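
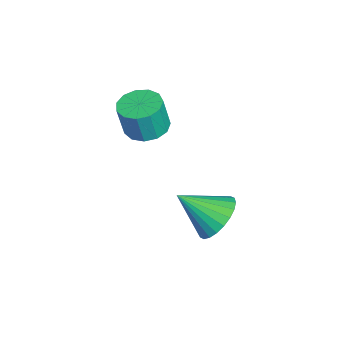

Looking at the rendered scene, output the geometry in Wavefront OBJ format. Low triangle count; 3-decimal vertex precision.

v 2.072 1.751 2.765
v 2.665 1.302 2.609
v 2.822 1.081 3.839
v 2.228 1.529 3.995
v 2.822 1.697 2.659
v 2.979 1.476 3.89
v 2.741 2.109 2.744
v 2.898 1.888 3.974
v 2.448 2.407 2.835
v 2.604 2.186 4.065
v 2.035 2.497 2.904
v 2.191 2.276 4.134
v 1.633 2.349 2.928
v 1.79 2.128 4.159
v 1.371 2.012 2.901
v 1.528 1.791 4.132
v 1.331 1.591 2.831
v 1.488 1.37 4.061
v 1.527 1.221 2.739
v 1.683 1 3.97
v 1.895 1.019 2.656
v 2.052 0.798 3.886
v 2.319 1.05 2.607
v 2.476 0.828 3.838
v 3.633 4.035 -0.404
v 4.236 4.439 0.177
v 3.527 2.745 0.604
v 3.921 4.565 0.304
v 3.561 4.609 0.324
v 3.212 4.567 0.233
v 2.928 4.443 0.045
v 2.75 4.257 -0.211
v 2.707 4.038 -0.497
v 2.805 3.818 -0.768
v 3.029 3.631 -0.984
v 3.344 3.505 -1.112
v 3.704 3.46 -1.132
v 4.053 3.503 -1.041
v 4.337 3.627 -0.853
v 4.515 3.813 -0.596
v 4.558 4.032 -0.311
v 4.46 4.252 -0.039
f 2 1 5
f 2 5 3
f 3 5 6
f 3 6 4
f 5 1 7
f 5 7 6
f 6 7 8
f 6 8 4
f 7 1 9
f 7 9 8
f 8 9 10
f 8 10 4
f 9 1 11
f 9 11 10
f 10 11 12
f 10 12 4
f 11 1 13
f 11 13 12
f 12 13 14
f 12 14 4
f 13 1 15
f 13 15 14
f 14 15 16
f 14 16 4
f 15 1 17
f 15 17 16
f 16 17 18
f 16 18 4
f 17 1 19
f 17 19 18
f 18 19 20
f 18 20 4
f 19 1 21
f 19 21 20
f 20 21 22
f 20 22 4
f 21 1 23
f 21 23 22
f 22 23 24
f 22 24 4
f 23 1 2
f 23 2 24
f 24 2 3
f 24 3 4
f 26 25 28
f 26 28 27
f 28 25 29
f 28 29 27
f 29 25 30
f 29 30 27
f 30 25 31
f 30 31 27
f 31 25 32
f 31 32 27
f 32 25 33
f 32 33 27
f 33 25 34
f 33 34 27
f 34 25 35
f 34 35 27
f 35 25 36
f 35 36 27
f 36 25 37
f 36 37 27
f 37 25 38
f 37 38 27
f 38 25 39
f 38 39 27
f 39 25 40
f 39 40 27
f 40 25 41
f 40 41 27
f 41 25 42
f 41 42 27
f 42 25 26
f 42 26 27



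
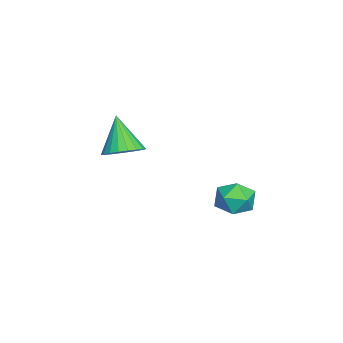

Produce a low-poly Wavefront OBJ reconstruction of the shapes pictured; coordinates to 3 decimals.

v 0.923 4.303 2.535
v 1.244 4.189 3.091
v 0.376 3.411 2.669
v 0.697 3.297 3.225
v 0.272 3.791 3.189
v 0.611 4.342 3.106
v 1.009 3.258 2.654
v 1.348 3.809 2.571
v 1.297 3.543 3.164
v 0.842 3.873 3.495
v 0.778 3.727 2.265
v 0.323 4.057 2.596
v -1.973 0.231 3.009
v -1.598 0.682 3.332
v -2.607 -0.091 4.191
v -1.819 0.834 3.255
v -2.066 0.882 3.136
v -2.297 0.817 2.994
v -2.472 0.65 2.855
v -2.56 0.411 2.742
v -2.547 0.141 2.676
v -2.435 -0.114 2.667
v -2.243 -0.309 2.717
v -2.004 -0.411 2.818
v -1.759 -0.402 2.951
v -1.552 -0.283 3.095
v -1.417 -0.076 3.223
v -1.379 0.184 3.315
v -1.443 0.452 3.353
f 1 12 6
f 1 6 2
f 1 2 8
f 1 8 11
f 1 11 12
f 2 6 10
f 6 12 5
f 12 11 3
f 11 8 7
f 8 2 9
f 4 10 5
f 4 5 3
f 4 3 7
f 4 7 9
f 4 9 10
f 5 10 6
f 3 5 12
f 7 3 11
f 9 7 8
f 10 9 2
f 14 13 16
f 14 16 15
f 16 13 17
f 16 17 15
f 17 13 18
f 17 18 15
f 18 13 19
f 18 19 15
f 19 13 20
f 19 20 15
f 20 13 21
f 20 21 15
f 21 13 22
f 21 22 15
f 22 13 23
f 22 23 15
f 23 13 24
f 23 24 15
f 24 13 25
f 24 25 15
f 25 13 26
f 25 26 15
f 26 13 27
f 26 27 15
f 27 13 28
f 27 28 15
f 28 13 29
f 28 29 15
f 29 13 14
f 29 14 15



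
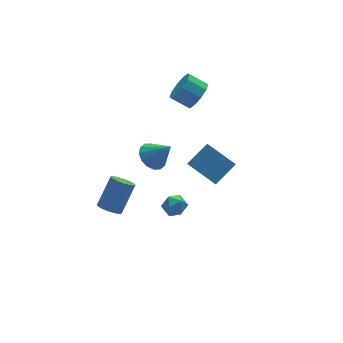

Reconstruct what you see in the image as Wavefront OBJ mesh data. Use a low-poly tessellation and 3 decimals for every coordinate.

v 3.298 1.108 -2.563
v 3.033 0.5 -1.911
v 2.202 2.583 -1.632
v 1.938 1.975 -0.98
v 4.662 1.525 -1.62
v 4.398 0.917 -0.968
v 3.567 3 -0.689
v 3.302 2.392 -0.037
v -1.681 -3.23 1.537
v -1.261 -3.141 0.927
v -0.739 -3.719 2.113
v -0.319 -3.63 1.503
v -0.543 -3.034 1.892
v -1.126 -2.731 1.536
v -0.874 -4.129 1.504
v -1.457 -3.826 1.148
v -0.763 -3.696 0.906
v -0.558 -3.019 1.146
v -1.442 -3.841 1.894
v -1.237 -3.164 2.134
v -2.774 1.787 -3.202
v -2.158 1.705 -3.603
v -1.07 2.411 -2.08
v -1.686 2.493 -1.678
v -2.243 1.992 -3.675
v -1.156 2.698 -2.152
v -2.421 2.243 -3.665
v -1.333 2.949 -2.142
v -2.659 2.416 -3.575
v -1.572 3.122 -2.052
v -2.917 2.479 -3.42
v -1.83 3.185 -1.897
v -3.15 2.423 -3.227
v -2.063 3.129 -1.704
v -3.319 2.257 -3.03
v -2.231 2.963 -1.507
v -3.393 2.01 -2.863
v -2.305 2.716 -1.34
v -3.36 1.724 -2.754
v -2.272 2.43 -1.231
v -3.225 1.449 -2.723
v -2.138 2.155 -1.199
v -3.013 1.233 -2.774
v -1.926 1.938 -1.251
v -2.759 1.112 -2.899
v -1.672 1.818 -1.376
v -2.508 1.108 -3.077
v -1.42 1.814 -1.554
v -2.302 1.221 -3.276
v -1.215 1.927 -1.753
v -2.179 1.433 -3.462
v -1.091 2.139 -1.939
v 3.12 3.326 3.559
v 3.74 3.381 4.315
v 2.901 4.01 4.958
v 2.28 3.954 4.201
v 3.832 3.865 3.962
v 2.992 4.493 4.605
v 3.652 4.142 3.455
v 2.812 4.771 4.098
v 3.268 4.108 2.987
v 2.429 4.737 3.63
v 2.828 3.775 2.738
v 1.988 4.404 3.381
v 2.499 3.27 2.802
v 1.66 3.899 3.445
v 2.408 2.787 3.155
v 1.568 3.415 3.798
v 2.588 2.509 3.662
v 1.748 3.138 4.305
v 2.971 2.543 4.13
v 2.132 3.172 4.773
v 3.412 2.876 4.379
v 2.572 3.505 5.022
v 0.691 4.092 -1.794
v 1.515 4.474 -2.104
v 1.509 3.368 -0.506
v 1.325 4.812 -1.793
v 0.965 4.957 -1.483
v 0.532 4.871 -1.256
v 0.141 4.575 -1.174
v -0.103 4.15 -1.257
v -0.134 3.71 -1.485
v 0.056 3.372 -1.796
v 0.416 3.226 -2.106
v 0.85 3.313 -2.333
v 1.241 3.609 -2.415
v 1.484 4.034 -2.332
f 2 4 1
f 5 2 1
f 1 4 3
f 3 5 1
f 2 8 4
f 6 2 5
f 6 8 2
f 4 8 3
f 7 5 3
f 3 8 7
f 7 6 5
f 8 6 7
f 9 20 14
f 9 14 10
f 9 10 16
f 9 16 19
f 9 19 20
f 10 14 18
f 14 20 13
f 20 19 11
f 19 16 15
f 16 10 17
f 12 18 13
f 12 13 11
f 12 11 15
f 12 15 17
f 12 17 18
f 13 18 14
f 11 13 20
f 15 11 19
f 17 15 16
f 18 17 10
f 22 21 25
f 22 25 23
f 23 25 26
f 23 26 24
f 25 21 27
f 25 27 26
f 26 27 28
f 26 28 24
f 27 21 29
f 27 29 28
f 28 29 30
f 28 30 24
f 29 21 31
f 29 31 30
f 30 31 32
f 30 32 24
f 31 21 33
f 31 33 32
f 32 33 34
f 32 34 24
f 33 21 35
f 33 35 34
f 34 35 36
f 34 36 24
f 35 21 37
f 35 37 36
f 36 37 38
f 36 38 24
f 37 21 39
f 37 39 38
f 38 39 40
f 38 40 24
f 39 21 41
f 39 41 40
f 40 41 42
f 40 42 24
f 41 21 43
f 41 43 42
f 42 43 44
f 42 44 24
f 43 21 45
f 43 45 44
f 44 45 46
f 44 46 24
f 45 21 47
f 45 47 46
f 46 47 48
f 46 48 24
f 47 21 49
f 47 49 48
f 48 49 50
f 48 50 24
f 49 21 51
f 49 51 50
f 50 51 52
f 50 52 24
f 51 21 22
f 51 22 52
f 52 22 23
f 52 23 24
f 54 53 57
f 54 57 55
f 55 57 58
f 55 58 56
f 57 53 59
f 57 59 58
f 58 59 60
f 58 60 56
f 59 53 61
f 59 61 60
f 60 61 62
f 60 62 56
f 61 53 63
f 61 63 62
f 62 63 64
f 62 64 56
f 63 53 65
f 63 65 64
f 64 65 66
f 64 66 56
f 65 53 67
f 65 67 66
f 66 67 68
f 66 68 56
f 67 53 69
f 67 69 68
f 68 69 70
f 68 70 56
f 69 53 71
f 69 71 70
f 70 71 72
f 70 72 56
f 71 53 73
f 71 73 72
f 72 73 74
f 72 74 56
f 73 53 54
f 73 54 74
f 74 54 55
f 74 55 56
f 76 75 78
f 76 78 77
f 78 75 79
f 78 79 77
f 79 75 80
f 79 80 77
f 80 75 81
f 80 81 77
f 81 75 82
f 81 82 77
f 82 75 83
f 82 83 77
f 83 75 84
f 83 84 77
f 84 75 85
f 84 85 77
f 85 75 86
f 85 86 77
f 86 75 87
f 86 87 77
f 87 75 88
f 87 88 77
f 88 75 76
f 88 76 77



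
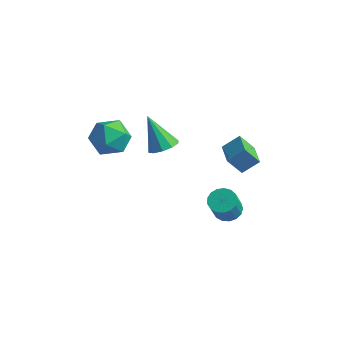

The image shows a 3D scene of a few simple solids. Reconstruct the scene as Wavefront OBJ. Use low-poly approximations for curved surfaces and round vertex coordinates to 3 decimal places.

v -1.078 -1.541 0.692
v -0.625 -2.143 0.989
v -2.122 -1.479 2.408
v -0.404 -1.71 1.108
v -0.44 -1.212 1.068
v -0.72 -0.84 0.884
v -1.136 -0.736 0.627
v -1.531 -0.939 0.395
v -1.752 -1.372 0.276
v -1.715 -1.87 0.316
v -1.435 -2.242 0.5
v -1.019 -2.346 0.757
v -3.283 -2.185 1.956
v -2.615 -2.105 1.016
v -3.825 -3.895 1.424
v -3.157 -3.815 0.484
v -2.674 -3.903 1.532
v -2.339 -2.845 1.86
v -4.101 -3.155 0.58
v -3.766 -2.097 0.908
v -3.12 -2.704 0.165
v -2.238 -3.166 0.754
v -4.202 -2.834 1.686
v -3.32 -3.296 2.275
v 2.798 -1.577 1.716
v 3.332 -0.908 2.374
v 1.774 -0.645 1.6
v 2.308 0.024 2.258
v 3.332 -1.104 0.802
v 3.866 -0.435 1.46
v 2.308 -0.172 0.686
v 2.842 0.497 1.344
v 2.441 -0.973 -2.556
v 3.058 -0.583 -2.436
v 3.256 -1.297 -1.143
v 2.639 -1.687 -1.264
v 2.803 -0.386 -2.288
v 3.001 -1.1 -0.995
v 2.465 -0.324 -2.202
v 2.663 -1.038 -0.909
v 2.122 -0.411 -2.197
v 2.32 -1.124 -0.904
v 1.851 -0.626 -2.274
v 2.05 -1.34 -0.982
v 1.716 -0.921 -2.416
v 1.914 -1.635 -1.124
v 1.747 -1.228 -2.591
v 1.945 -1.941 -1.298
v 1.937 -1.476 -2.757
v 2.135 -2.19 -1.464
v 2.242 -1.61 -2.877
v 2.44 -2.323 -1.584
v 2.593 -1.597 -2.924
v 2.791 -2.311 -1.631
v 2.909 -1.442 -2.887
v 3.107 -2.155 -1.594
v 3.118 -1.179 -2.774
v 3.316 -1.892 -1.481
v 3.171 -0.869 -2.611
v 3.37 -1.583 -1.318
f 2 1 4
f 2 4 3
f 4 1 5
f 4 5 3
f 5 1 6
f 5 6 3
f 6 1 7
f 6 7 3
f 7 1 8
f 7 8 3
f 8 1 9
f 8 9 3
f 9 1 10
f 9 10 3
f 10 1 11
f 10 11 3
f 11 1 12
f 11 12 3
f 12 1 2
f 12 2 3
f 13 24 18
f 13 18 14
f 13 14 20
f 13 20 23
f 13 23 24
f 14 18 22
f 18 24 17
f 24 23 15
f 23 20 19
f 20 14 21
f 16 22 17
f 16 17 15
f 16 15 19
f 16 19 21
f 16 21 22
f 17 22 18
f 15 17 24
f 19 15 23
f 21 19 20
f 22 21 14
f 26 28 25
f 29 26 25
f 25 28 27
f 27 29 25
f 26 32 28
f 30 26 29
f 30 32 26
f 28 32 27
f 31 29 27
f 27 32 31
f 31 30 29
f 32 30 31
f 34 33 37
f 34 37 35
f 35 37 38
f 35 38 36
f 37 33 39
f 37 39 38
f 38 39 40
f 38 40 36
f 39 33 41
f 39 41 40
f 40 41 42
f 40 42 36
f 41 33 43
f 41 43 42
f 42 43 44
f 42 44 36
f 43 33 45
f 43 45 44
f 44 45 46
f 44 46 36
f 45 33 47
f 45 47 46
f 46 47 48
f 46 48 36
f 47 33 49
f 47 49 48
f 48 49 50
f 48 50 36
f 49 33 51
f 49 51 50
f 50 51 52
f 50 52 36
f 51 33 53
f 51 53 52
f 52 53 54
f 52 54 36
f 53 33 55
f 53 55 54
f 54 55 56
f 54 56 36
f 55 33 57
f 55 57 56
f 56 57 58
f 56 58 36
f 57 33 59
f 57 59 58
f 58 59 60
f 58 60 36
f 59 33 34
f 59 34 60
f 60 34 35
f 60 35 36



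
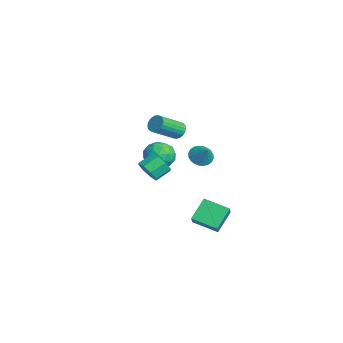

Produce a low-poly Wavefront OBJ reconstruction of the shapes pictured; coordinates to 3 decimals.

v 3.221 -1.8 -1.918
v 2.498 -0.857 -0.846
v 4.137 -0.535 -2.415
v 3.415 0.409 -1.343
v 4.125 -2.109 -1.037
v 3.403 -1.165 0.035
v 5.042 -0.843 -1.534
v 4.319 0.1 -0.462
v -4.206 -1.094 0.127
v -3.256 -1.072 -0.369
v -4.144 -2.828 0.169
v -3.194 -2.806 -0.327
v -3.28 -2.453 0.682
v -3.318 -1.382 0.656
v -4.082 -2.518 -0.856
v -4.12 -1.447 -0.882
v -3.179 -1.952 -0.977
v -2.683 -1.912 -0.026
v -4.717 -1.988 -0.174
v -4.221 -1.948 0.777
v -3.736 -0.931 -0.124
v -3.664 -2.969 -0.076
v -3.715 -2.762 0.518
v -3.156 -2.749 0.226
v -3.773 -1.113 0.478
v -3.214 -1.1 0.186
v -3.229 -1.912 0.804
v -4.186 -2.8 -0.386
v -3.627 -2.787 -0.678
v -4.244 -1.151 -0.426
v -3.685 -1.138 -0.718
v -4.171 -1.988 -1.004
v -3.132 -1.436 -0.773
v -3.096 -2.455 -0.749
v -3.618 -2.286 -1.06
v -3.64 -1.656 -1.075
v -2.841 -1.412 -0.215
v -2.805 -2.431 -0.19
v -2.856 -2.223 0.403
v -2.878 -1.594 0.388
v -2.796 -1.929 -0.572
v -4.595 -1.469 -0.01
v -4.559 -2.488 0.015
v -4.522 -2.306 -0.588
v -4.544 -1.677 -0.603
v -4.304 -1.445 0.549
v -4.268 -2.464 0.573
v -3.76 -2.244 0.875
v -3.782 -1.614 0.86
v -4.604 -1.971 0.372
v -2.064 -1.224 2.787
v -1.65 -1.396 2.33
v -1.102 -2.908 3.396
v -1.516 -2.736 3.853
v -1.502 -1.235 2.482
v -0.954 -2.748 3.548
v -1.45 -1.073 2.686
v -0.902 -2.585 3.752
v -1.505 -0.936 2.908
v -0.957 -2.449 3.974
v -1.657 -0.849 3.109
v -1.109 -2.362 4.175
v -1.879 -0.827 3.254
v -1.331 -2.34 4.32
v -2.132 -0.874 3.319
v -1.584 -2.387 4.385
v -2.375 -0.981 3.291
v -1.827 -2.494 4.357
v -2.563 -1.13 3.177
v -2.015 -2.643 4.243
v -2.665 -1.295 2.995
v -2.117 -2.808 4.061
v -2.663 -1.448 2.777
v -2.115 -2.961 3.843
v -2.558 -1.562 2.561
v -2.01 -3.075 3.627
v -2.367 -1.618 2.384
v -1.819 -3.13 3.45
v -2.124 -1.605 2.277
v -1.576 -3.118 3.343
v -1.87 -1.527 2.258
v -1.322 -3.039 3.324
v -1 -0.106 1.032
v -0.533 -0.643 0.688
v -0.18 0.046 1.908
v -0.437 -0.383 0.553
v -0.426 -0.082 0.49
v -0.502 0.216 0.51
v -0.654 0.465 0.609
v -0.859 0.627 0.773
v -1.086 0.677 0.976
v -1.299 0.608 1.188
v -1.467 0.431 1.375
v -1.564 0.171 1.511
v -1.575 -0.13 1.573
v -1.498 -0.428 1.554
v -1.346 -0.677 1.454
v -1.141 -0.839 1.291
v -0.914 -0.889 1.088
v -0.701 -0.821 0.876
v 1.961 -4.107 1.883
v 2.225 -3.66 1.248
v 1.963 -2.747 1.782
v 1.699 -3.193 2.417
v 1.617 -3.808 1.202
v 1.355 -2.894 1.735
v 1.21 -4.13 1.555
v 0.948 -3.217 2.088
v 1.243 -4.439 2.1
v 0.981 -3.526 2.634
v 1.697 -4.553 2.518
v 1.435 -3.64 3.052
v 2.305 -4.406 2.565
v 2.043 -3.492 3.098
v 2.712 -4.083 2.212
v 2.45 -3.17 2.745
v 2.679 -3.774 1.666
v 2.417 -2.861 2.2
f 2 4 1
f 5 2 1
f 1 4 3
f 3 5 1
f 2 8 4
f 6 2 5
f 6 8 2
f 4 8 3
f 7 5 3
f 3 8 7
f 7 6 5
f 8 6 7
f 9 46 25
f 46 20 49
f 25 49 14
f 46 49 25
f 9 25 21
f 25 14 26
f 21 26 10
f 25 26 21
f 9 21 30
f 21 10 31
f 30 31 16
f 21 31 30
f 9 30 42
f 30 16 45
f 42 45 19
f 30 45 42
f 9 42 46
f 42 19 50
f 46 50 20
f 42 50 46
f 10 26 37
f 26 14 40
f 37 40 18
f 26 40 37
f 14 49 27
f 49 20 48
f 27 48 13
f 49 48 27
f 20 50 47
f 50 19 43
f 47 43 11
f 50 43 47
f 19 45 44
f 45 16 32
f 44 32 15
f 45 32 44
f 16 31 36
f 31 10 33
f 36 33 17
f 31 33 36
f 12 38 24
f 38 18 39
f 24 39 13
f 38 39 24
f 12 24 22
f 24 13 23
f 22 23 11
f 24 23 22
f 12 22 29
f 22 11 28
f 29 28 15
f 22 28 29
f 12 29 34
f 29 15 35
f 34 35 17
f 29 35 34
f 12 34 38
f 34 17 41
f 38 41 18
f 34 41 38
f 13 39 27
f 39 18 40
f 27 40 14
f 39 40 27
f 11 23 47
f 23 13 48
f 47 48 20
f 23 48 47
f 15 28 44
f 28 11 43
f 44 43 19
f 28 43 44
f 17 35 36
f 35 15 32
f 36 32 16
f 35 32 36
f 18 41 37
f 41 17 33
f 37 33 10
f 41 33 37
f 52 51 55
f 52 55 53
f 53 55 56
f 53 56 54
f 55 51 57
f 55 57 56
f 56 57 58
f 56 58 54
f 57 51 59
f 57 59 58
f 58 59 60
f 58 60 54
f 59 51 61
f 59 61 60
f 60 61 62
f 60 62 54
f 61 51 63
f 61 63 62
f 62 63 64
f 62 64 54
f 63 51 65
f 63 65 64
f 64 65 66
f 64 66 54
f 65 51 67
f 65 67 66
f 66 67 68
f 66 68 54
f 67 51 69
f 67 69 68
f 68 69 70
f 68 70 54
f 69 51 71
f 69 71 70
f 70 71 72
f 70 72 54
f 71 51 73
f 71 73 72
f 72 73 74
f 72 74 54
f 73 51 75
f 73 75 74
f 74 75 76
f 74 76 54
f 75 51 77
f 75 77 76
f 76 77 78
f 76 78 54
f 77 51 79
f 77 79 78
f 78 79 80
f 78 80 54
f 79 51 81
f 79 81 80
f 80 81 82
f 80 82 54
f 81 51 52
f 81 52 82
f 82 52 53
f 82 53 54
f 84 83 86
f 84 86 85
f 86 83 87
f 86 87 85
f 87 83 88
f 87 88 85
f 88 83 89
f 88 89 85
f 89 83 90
f 89 90 85
f 90 83 91
f 90 91 85
f 91 83 92
f 91 92 85
f 92 83 93
f 92 93 85
f 93 83 94
f 93 94 85
f 94 83 95
f 94 95 85
f 95 83 96
f 95 96 85
f 96 83 97
f 96 97 85
f 97 83 98
f 97 98 85
f 98 83 99
f 98 99 85
f 99 83 100
f 99 100 85
f 100 83 84
f 100 84 85
f 102 101 105
f 102 105 103
f 103 105 106
f 103 106 104
f 105 101 107
f 105 107 106
f 106 107 108
f 106 108 104
f 107 101 109
f 107 109 108
f 108 109 110
f 108 110 104
f 109 101 111
f 109 111 110
f 110 111 112
f 110 112 104
f 111 101 113
f 111 113 112
f 112 113 114
f 112 114 104
f 113 101 115
f 113 115 114
f 114 115 116
f 114 116 104
f 115 101 117
f 115 117 116
f 116 117 118
f 116 118 104
f 117 101 102
f 117 102 118
f 118 102 103
f 118 103 104



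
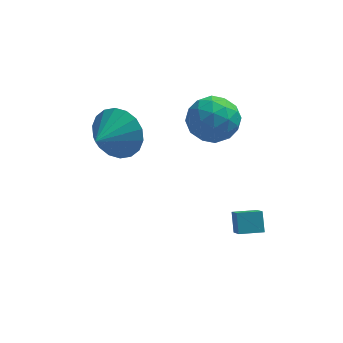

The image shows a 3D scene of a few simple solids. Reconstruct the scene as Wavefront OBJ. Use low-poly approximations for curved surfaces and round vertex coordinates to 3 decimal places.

v -0.49 0.481 -0.426
v 0.164 0.434 0.421
v -1.25 -0.541 0.106
v -0.165 0.75 0.558
v -0.558 1.013 0.5
v -0.938 1.17 0.259
v -1.229 1.191 -0.117
v -1.373 1.071 -0.555
v -1.343 0.834 -0.967
v -1.143 0.527 -1.272
v -0.814 0.211 -1.409
v -0.421 -0.051 -1.351
v -0.042 -0.208 -1.11
v 0.249 -0.229 -0.734
v 0.393 -0.109 -0.296
v 0.363 0.128 0.116
v 3.231 1.147 0.798
v 3.789 0.412 0.364
v 1.851 0.408 0.276
v 2.409 -0.327 -0.158
v 2.362 -0.254 0.858
v 3.215 0.202 1.181
v 2.425 0.618 -0.541
v 3.278 1.074 -0.218
v 3.291 0.084 -0.463
v 3.252 -0.455 0.402
v 2.388 1.275 0.238
v 2.349 0.736 1.103
v 3.631 0.844 0.627
v 2.009 -0.024 0.013
v 1.981 0.018 0.61
v 2.309 -0.414 0.356
v 3.294 0.721 1.107
v 3.622 0.289 0.852
v 2.783 -0.103 1.143
v 2.018 0.531 -0.212
v 2.346 0.099 -0.467
v 3.331 1.234 0.284
v 3.659 0.802 0.03
v 2.857 0.923 -0.503
v 3.666 0.22 -0.114
v 2.855 -0.215 -0.421
v 2.864 0.341 -0.647
v 3.366 0.609 -0.457
v 3.643 -0.097 0.394
v 2.832 -0.532 0.087
v 2.805 -0.489 0.685
v 3.306 -0.22 0.874
v 3.351 -0.29 -0.092
v 2.808 1.352 0.553
v 1.997 0.917 0.246
v 2.334 1.04 -0.234
v 2.835 1.309 -0.045
v 2.785 1.035 1.061
v 1.974 0.6 0.754
v 2.274 0.211 1.097
v 2.776 0.479 1.287
v 2.289 1.11 0.732
v 3.461 -3.862 -1.866
v 3.417 -3.302 -1.283
v 3.357 -3.025 -2.677
v 3.314 -2.465 -2.094
v 4.326 -3.775 -1.886
v 4.283 -3.215 -1.303
v 4.223 -2.938 -2.697
v 4.179 -2.378 -2.114
f 2 1 4
f 2 4 3
f 4 1 5
f 4 5 3
f 5 1 6
f 5 6 3
f 6 1 7
f 6 7 3
f 7 1 8
f 7 8 3
f 8 1 9
f 8 9 3
f 9 1 10
f 9 10 3
f 10 1 11
f 10 11 3
f 11 1 12
f 11 12 3
f 12 1 13
f 12 13 3
f 13 1 14
f 13 14 3
f 14 1 15
f 14 15 3
f 15 1 16
f 15 16 3
f 16 1 2
f 16 2 3
f 17 54 33
f 54 28 57
f 33 57 22
f 54 57 33
f 17 33 29
f 33 22 34
f 29 34 18
f 33 34 29
f 17 29 38
f 29 18 39
f 38 39 24
f 29 39 38
f 17 38 50
f 38 24 53
f 50 53 27
f 38 53 50
f 17 50 54
f 50 27 58
f 54 58 28
f 50 58 54
f 18 34 45
f 34 22 48
f 45 48 26
f 34 48 45
f 22 57 35
f 57 28 56
f 35 56 21
f 57 56 35
f 28 58 55
f 58 27 51
f 55 51 19
f 58 51 55
f 27 53 52
f 53 24 40
f 52 40 23
f 53 40 52
f 24 39 44
f 39 18 41
f 44 41 25
f 39 41 44
f 20 46 32
f 46 26 47
f 32 47 21
f 46 47 32
f 20 32 30
f 32 21 31
f 30 31 19
f 32 31 30
f 20 30 37
f 30 19 36
f 37 36 23
f 30 36 37
f 20 37 42
f 37 23 43
f 42 43 25
f 37 43 42
f 20 42 46
f 42 25 49
f 46 49 26
f 42 49 46
f 21 47 35
f 47 26 48
f 35 48 22
f 47 48 35
f 19 31 55
f 31 21 56
f 55 56 28
f 31 56 55
f 23 36 52
f 36 19 51
f 52 51 27
f 36 51 52
f 25 43 44
f 43 23 40
f 44 40 24
f 43 40 44
f 26 49 45
f 49 25 41
f 45 41 18
f 49 41 45
f 60 62 59
f 63 60 59
f 59 62 61
f 61 63 59
f 60 66 62
f 64 60 63
f 64 66 60
f 62 66 61
f 65 63 61
f 61 66 65
f 65 64 63
f 66 64 65



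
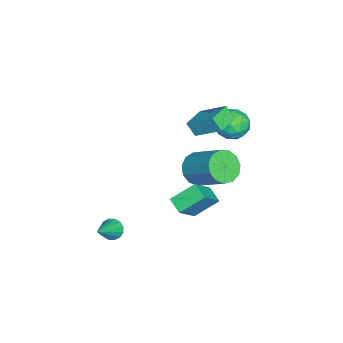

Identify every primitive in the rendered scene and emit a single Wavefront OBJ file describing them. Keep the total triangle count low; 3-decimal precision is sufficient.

v -2.035 4.334 1.642
v -1.279 4.393 2.172
v -2.121 2.867 1.928
v -1.365 2.926 2.458
v -2.156 3.319 2.735
v -2.103 4.225 2.558
v -1.297 3.035 1.542
v -1.244 3.941 1.365
v -0.823 3.59 2.11
v -1.354 3.766 2.848
v -2.046 3.494 1.252
v -2.577 3.67 1.99
v -1.649 4.492 1.881
v -1.751 2.768 2.219
v -2.216 2.999 2.381
v -1.771 3.033 2.693
v -2.133 4.394 2.108
v -1.689 4.428 2.42
v -2.205 3.797 2.751
v -1.711 2.832 1.68
v -1.267 2.866 1.992
v -1.629 4.227 1.407
v -1.184 4.261 1.719
v -1.195 3.463 1.349
v -0.937 4.055 2.157
v -0.988 3.193 2.325
v -0.948 3.257 1.787
v -0.916 3.789 1.683
v -1.249 4.158 2.59
v -1.3 3.296 2.759
v -1.764 3.527 2.922
v -1.733 4.06 2.817
v -0.981 3.686 2.554
v -2.1 3.964 1.341
v -2.151 3.102 1.51
v -1.667 3.2 1.283
v -1.636 3.733 1.178
v -2.412 4.067 1.775
v -2.463 3.205 1.943
v -2.484 3.471 2.417
v -2.452 4.003 2.313
v -2.419 3.574 1.546
v -2.573 1.802 -2.551
v -2.139 1.096 -2.028
v -1.252 2.592 -0.746
v -1.687 3.298 -1.269
v -1.786 1.232 -2.43
v -0.899 2.727 -1.148
v -1.682 1.548 -2.871
v -0.796 3.044 -1.589
v -1.862 1.945 -3.21
v -0.976 3.441 -1.928
v -2.268 2.297 -3.34
v -1.381 3.793 -2.058
v -2.77 2.491 -3.219
v -1.884 3.987 -1.937
v -3.21 2.467 -2.886
v -2.324 3.963 -1.605
v -3.448 2.232 -2.447
v -2.561 3.727 -1.165
v -3.408 1.86 -2.041
v -2.522 3.356 -0.759
v -3.103 1.47 -1.797
v -2.217 2.965 -0.515
v -2.63 1.185 -1.792
v -1.744 2.681 -0.51
v 3.049 -1.167 -2.604
v 3.29 -1.525 -3.021
v 4.451 -1.513 -1.496
v 3.406 -1.243 -3.08
v 3.427 -0.941 -3.011
v 3.346 -0.699 -2.834
v 3.186 -0.583 -2.595
v 2.989 -0.623 -2.358
v 2.808 -0.809 -2.187
v 2.692 -1.091 -2.128
v 2.671 -1.393 -2.196
v 2.752 -1.635 -2.374
v 2.912 -1.751 -2.613
v 3.109 -1.711 -2.85
v -1.464 2.111 2.953
v -1.005 3.442 3.975
v -1.293 2.574 2.273
v -0.835 3.905 3.295
v -0.285 1.695 2.965
v 0.173 3.026 3.987
v -0.115 2.158 2.285
v 0.344 3.489 3.307
v 1.022 1.912 -1.838
v 2.222 1.444 -0.525
v 0.49 2.997 -0.966
v 1.69 2.528 0.348
v 1.63 2.492 -2.188
v 2.83 2.023 -0.874
v 1.098 3.576 -1.315
v 2.298 3.108 -0.002
f 1 38 17
f 38 12 41
f 17 41 6
f 38 41 17
f 1 17 13
f 17 6 18
f 13 18 2
f 17 18 13
f 1 13 22
f 13 2 23
f 22 23 8
f 13 23 22
f 1 22 34
f 22 8 37
f 34 37 11
f 22 37 34
f 1 34 38
f 34 11 42
f 38 42 12
f 34 42 38
f 2 18 29
f 18 6 32
f 29 32 10
f 18 32 29
f 6 41 19
f 41 12 40
f 19 40 5
f 41 40 19
f 12 42 39
f 42 11 35
f 39 35 3
f 42 35 39
f 11 37 36
f 37 8 24
f 36 24 7
f 37 24 36
f 8 23 28
f 23 2 25
f 28 25 9
f 23 25 28
f 4 30 16
f 30 10 31
f 16 31 5
f 30 31 16
f 4 16 14
f 16 5 15
f 14 15 3
f 16 15 14
f 4 14 21
f 14 3 20
f 21 20 7
f 14 20 21
f 4 21 26
f 21 7 27
f 26 27 9
f 21 27 26
f 4 26 30
f 26 9 33
f 30 33 10
f 26 33 30
f 5 31 19
f 31 10 32
f 19 32 6
f 31 32 19
f 3 15 39
f 15 5 40
f 39 40 12
f 15 40 39
f 7 20 36
f 20 3 35
f 36 35 11
f 20 35 36
f 9 27 28
f 27 7 24
f 28 24 8
f 27 24 28
f 10 33 29
f 33 9 25
f 29 25 2
f 33 25 29
f 44 43 47
f 44 47 45
f 45 47 48
f 45 48 46
f 47 43 49
f 47 49 48
f 48 49 50
f 48 50 46
f 49 43 51
f 49 51 50
f 50 51 52
f 50 52 46
f 51 43 53
f 51 53 52
f 52 53 54
f 52 54 46
f 53 43 55
f 53 55 54
f 54 55 56
f 54 56 46
f 55 43 57
f 55 57 56
f 56 57 58
f 56 58 46
f 57 43 59
f 57 59 58
f 58 59 60
f 58 60 46
f 59 43 61
f 59 61 60
f 60 61 62
f 60 62 46
f 61 43 63
f 61 63 62
f 62 63 64
f 62 64 46
f 63 43 65
f 63 65 64
f 64 65 66
f 64 66 46
f 65 43 44
f 65 44 66
f 66 44 45
f 66 45 46
f 68 67 70
f 68 70 69
f 70 67 71
f 70 71 69
f 71 67 72
f 71 72 69
f 72 67 73
f 72 73 69
f 73 67 74
f 73 74 69
f 74 67 75
f 74 75 69
f 75 67 76
f 75 76 69
f 76 67 77
f 76 77 69
f 77 67 78
f 77 78 69
f 78 67 79
f 78 79 69
f 79 67 80
f 79 80 69
f 80 67 68
f 80 68 69
f 82 84 81
f 85 82 81
f 81 84 83
f 83 85 81
f 82 88 84
f 86 82 85
f 86 88 82
f 84 88 83
f 87 85 83
f 83 88 87
f 87 86 85
f 88 86 87
f 90 92 89
f 93 90 89
f 89 92 91
f 91 93 89
f 90 96 92
f 94 90 93
f 94 96 90
f 92 96 91
f 95 93 91
f 91 96 95
f 95 94 93
f 96 94 95



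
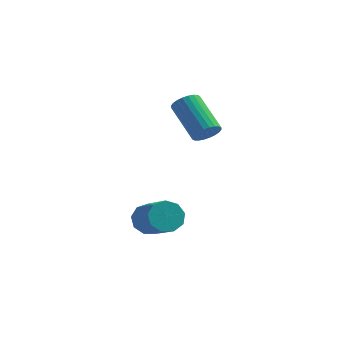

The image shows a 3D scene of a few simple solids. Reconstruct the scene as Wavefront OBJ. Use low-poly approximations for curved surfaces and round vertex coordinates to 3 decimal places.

v 1.605 0.027 -3.825
v 2.155 0.378 -4.271
v 3.385 -0.596 -3.52
v 2.835 -0.947 -3.075
v 2.089 0.651 -3.809
v 3.319 -0.324 -3.058
v 1.797 0.632 -3.355
v 3.027 -0.343 -2.604
v 1.415 0.33 -3.121
v 2.645 -0.645 -2.37
v 1.122 -0.114 -3.217
v 2.352 -1.088 -2.466
v 1.055 -0.491 -3.597
v 2.285 -1.466 -2.846
v 1.245 -0.626 -4.085
v 2.475 -1.601 -3.334
v 1.604 -0.455 -4.451
v 2.834 -1.43 -3.7
v 1.963 -0.059 -4.524
v 3.193 -1.034 -3.773
v 2.996 2.348 0.299
v 3.477 2.672 0.593
v 2.164 3.437 1.895
v 1.684 3.112 1.601
v 3.402 2.841 0.419
v 2.09 3.605 1.721
v 3.266 2.935 0.227
v 1.954 3.699 1.528
v 3.088 2.939 0.045
v 1.776 3.703 1.347
v 2.897 2.853 -0.097
v 1.585 3.618 1.204
v 2.721 2.691 -0.18
v 1.409 3.455 1.122
v 2.586 2.476 -0.189
v 1.274 3.24 1.113
v 2.514 2.242 -0.124
v 1.202 3.006 1.178
v 2.516 2.023 0.005
v 1.203 2.788 1.307
v 2.59 1.855 0.179
v 1.278 2.619 1.481
v 2.726 1.761 0.372
v 1.414 2.525 1.673
v 2.904 1.757 0.553
v 1.592 2.521 1.855
v 3.095 1.842 0.696
v 1.783 2.607 1.997
v 3.271 2.005 0.778
v 1.959 2.769 2.08
v 3.406 2.22 0.787
v 2.094 2.984 2.089
v 3.478 2.454 0.722
v 2.166 3.218 2.024
f 2 1 5
f 2 5 3
f 3 5 6
f 3 6 4
f 5 1 7
f 5 7 6
f 6 7 8
f 6 8 4
f 7 1 9
f 7 9 8
f 8 9 10
f 8 10 4
f 9 1 11
f 9 11 10
f 10 11 12
f 10 12 4
f 11 1 13
f 11 13 12
f 12 13 14
f 12 14 4
f 13 1 15
f 13 15 14
f 14 15 16
f 14 16 4
f 15 1 17
f 15 17 16
f 16 17 18
f 16 18 4
f 17 1 19
f 17 19 18
f 18 19 20
f 18 20 4
f 19 1 2
f 19 2 20
f 20 2 3
f 20 3 4
f 22 21 25
f 22 25 23
f 23 25 26
f 23 26 24
f 25 21 27
f 25 27 26
f 26 27 28
f 26 28 24
f 27 21 29
f 27 29 28
f 28 29 30
f 28 30 24
f 29 21 31
f 29 31 30
f 30 31 32
f 30 32 24
f 31 21 33
f 31 33 32
f 32 33 34
f 32 34 24
f 33 21 35
f 33 35 34
f 34 35 36
f 34 36 24
f 35 21 37
f 35 37 36
f 36 37 38
f 36 38 24
f 37 21 39
f 37 39 38
f 38 39 40
f 38 40 24
f 39 21 41
f 39 41 40
f 40 41 42
f 40 42 24
f 41 21 43
f 41 43 42
f 42 43 44
f 42 44 24
f 43 21 45
f 43 45 44
f 44 45 46
f 44 46 24
f 45 21 47
f 45 47 46
f 46 47 48
f 46 48 24
f 47 21 49
f 47 49 48
f 48 49 50
f 48 50 24
f 49 21 51
f 49 51 50
f 50 51 52
f 50 52 24
f 51 21 53
f 51 53 52
f 52 53 54
f 52 54 24
f 53 21 22
f 53 22 54
f 54 22 23
f 54 23 24



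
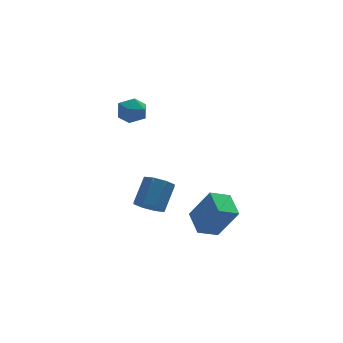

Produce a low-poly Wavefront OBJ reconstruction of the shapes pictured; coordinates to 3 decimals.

v -4.396 0.633 3.53
v -3.708 1.101 3.35
v -3.892 -0.401 2.77
v -3.204 0.067 2.59
v -3.326 -0.223 3.382
v -3.638 0.416 3.851
v -3.962 0.284 2.269
v -4.274 0.923 2.738
v -3.439 0.885 2.571
v -3.047 0.572 3.258
v -4.553 0.128 2.862
v -4.161 -0.185 3.549
v -0.549 -3.207 -4.234
v -1.635 -3.36 -3.725
v -0.544 -1.831 -3.812
v -1.631 -1.983 -3.302
v 0.331 -3.737 -2.518
v -0.756 -3.889 -2.008
v 0.335 -2.36 -2.095
v -0.751 -2.513 -1.586
v -3.703 -2.177 -2.26
v -3.097 -2.758 -2.22
v -2.312 -1.863 -1.121
v -2.917 -1.283 -1.16
v -2.98 -2.31 -2.667
v -2.195 -1.416 -1.568
v -3.287 -1.785 -2.875
v -2.502 -0.891 -1.776
v -3.837 -1.489 -2.723
v -3.052 -0.595 -1.624
v -4.308 -1.597 -2.299
v -3.523 -0.702 -1.2
v -4.425 -2.044 -1.852
v -3.64 -1.15 -0.753
v -4.118 -2.569 -1.644
v -3.333 -1.675 -0.545
v -3.568 -2.865 -1.796
v -2.783 -1.971 -0.697
f 1 12 6
f 1 6 2
f 1 2 8
f 1 8 11
f 1 11 12
f 2 6 10
f 6 12 5
f 12 11 3
f 11 8 7
f 8 2 9
f 4 10 5
f 4 5 3
f 4 3 7
f 4 7 9
f 4 9 10
f 5 10 6
f 3 5 12
f 7 3 11
f 9 7 8
f 10 9 2
f 14 16 13
f 17 14 13
f 13 16 15
f 15 17 13
f 14 20 16
f 18 14 17
f 18 20 14
f 16 20 15
f 19 17 15
f 15 20 19
f 19 18 17
f 20 18 19
f 22 21 25
f 22 25 23
f 23 25 26
f 23 26 24
f 25 21 27
f 25 27 26
f 26 27 28
f 26 28 24
f 27 21 29
f 27 29 28
f 28 29 30
f 28 30 24
f 29 21 31
f 29 31 30
f 30 31 32
f 30 32 24
f 31 21 33
f 31 33 32
f 32 33 34
f 32 34 24
f 33 21 35
f 33 35 34
f 34 35 36
f 34 36 24
f 35 21 37
f 35 37 36
f 36 37 38
f 36 38 24
f 37 21 22
f 37 22 38
f 38 22 23
f 38 23 24



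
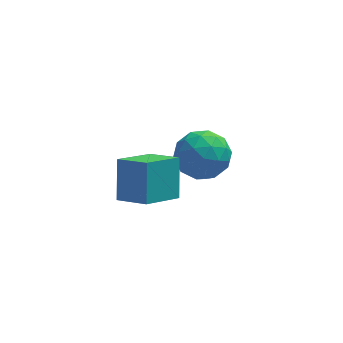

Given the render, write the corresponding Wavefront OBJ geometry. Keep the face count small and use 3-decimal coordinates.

v 0.286 2.499 -1.137
v 1.263 2.206 -0.413
v -0.723 0.894 -0.427
v 0.254 0.601 0.297
v -0.423 1.624 0.545
v 0.201 2.615 0.106
v 0.339 0.485 -0.946
v 0.963 1.476 -1.385
v 1.296 0.96 -0.295
v 0.825 1.664 0.626
v -0.285 1.436 -1.466
v -0.756 2.14 -0.545
v 0.863 2.493 -0.838
v -0.323 0.607 -0.002
v -0.721 1.208 0.143
v -0.146 1.035 0.569
v 0.239 2.734 -0.533
v 0.813 2.562 -0.107
v -0.178 2.219 0.456
v -0.273 0.538 -0.733
v 0.301 0.366 -0.307
v 0.686 2.065 -1.409
v 1.261 1.892 -0.983
v 0.718 0.881 -1.296
v 1.457 1.589 -0.343
v 0.864 0.645 0.075
v 0.914 0.577 -0.655
v 1.28 1.16 -0.914
v 1.18 2.002 0.199
v 0.587 1.059 0.617
v 0.189 1.66 0.762
v 0.556 2.243 0.504
v 1.2 1.271 0.269
v -0.047 2.041 -1.457
v -0.64 1.098 -1.039
v -0.016 0.857 -1.344
v 0.351 1.44 -1.602
v -0.324 2.455 -0.915
v -0.917 1.511 -0.497
v -0.74 1.94 0.074
v -0.374 2.523 -0.185
v -0.66 1.829 -1.109
v -2.182 -3.795 2.111
v -2.113 -2.719 3.577
v -3.268 -2.985 1.568
v -3.199 -1.909 3.034
v -0.901 -2.671 1.226
v -0.832 -1.595 2.692
v -1.987 -1.861 0.683
v -1.918 -0.785 2.149
f 1 38 17
f 38 12 41
f 17 41 6
f 38 41 17
f 1 17 13
f 17 6 18
f 13 18 2
f 17 18 13
f 1 13 22
f 13 2 23
f 22 23 8
f 13 23 22
f 1 22 34
f 22 8 37
f 34 37 11
f 22 37 34
f 1 34 38
f 34 11 42
f 38 42 12
f 34 42 38
f 2 18 29
f 18 6 32
f 29 32 10
f 18 32 29
f 6 41 19
f 41 12 40
f 19 40 5
f 41 40 19
f 12 42 39
f 42 11 35
f 39 35 3
f 42 35 39
f 11 37 36
f 37 8 24
f 36 24 7
f 37 24 36
f 8 23 28
f 23 2 25
f 28 25 9
f 23 25 28
f 4 30 16
f 30 10 31
f 16 31 5
f 30 31 16
f 4 16 14
f 16 5 15
f 14 15 3
f 16 15 14
f 4 14 21
f 14 3 20
f 21 20 7
f 14 20 21
f 4 21 26
f 21 7 27
f 26 27 9
f 21 27 26
f 4 26 30
f 26 9 33
f 30 33 10
f 26 33 30
f 5 31 19
f 31 10 32
f 19 32 6
f 31 32 19
f 3 15 39
f 15 5 40
f 39 40 12
f 15 40 39
f 7 20 36
f 20 3 35
f 36 35 11
f 20 35 36
f 9 27 28
f 27 7 24
f 28 24 8
f 27 24 28
f 10 33 29
f 33 9 25
f 29 25 2
f 33 25 29
f 44 46 43
f 47 44 43
f 43 46 45
f 45 47 43
f 44 50 46
f 48 44 47
f 48 50 44
f 46 50 45
f 49 47 45
f 45 50 49
f 49 48 47
f 50 48 49



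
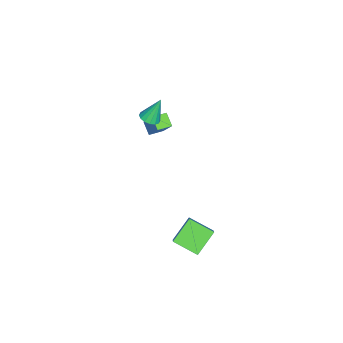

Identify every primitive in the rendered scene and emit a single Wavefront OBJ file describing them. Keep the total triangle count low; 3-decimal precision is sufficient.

v 2.663 0.767 -1.846
v 3.724 1.109 -0.755
v 2.839 2.373 -2.52
v 3.9 2.714 -1.428
v 4.02 0.146 -2.972
v 5.081 0.487 -1.88
v 4.196 1.751 -3.645
v 5.257 2.093 -2.554
v -2.135 -3.254 2.565
v -1.639 -3.685 2.834
v -2.505 -2.626 4.255
v -1.462 -3.372 2.756
v -1.465 -3.028 2.627
v -1.648 -2.744 2.482
v -1.962 -2.597 2.359
v -2.322 -2.626 2.291
v -2.632 -2.824 2.297
v -2.809 -3.136 2.374
v -2.805 -3.481 2.503
v -2.622 -3.764 2.648
v -2.309 -3.911 2.772
v -1.949 -3.882 2.839
v -4.498 -3.114 -1.008
v -5.115 -3.671 -0.366
v -3.547 -2.224 0.677
v -4.164 -2.781 1.319
v -3.816 -3.859 -0.999
v -4.433 -4.416 -0.357
v -2.865 -2.969 0.686
v -3.482 -3.526 1.328
f 2 4 1
f 5 2 1
f 1 4 3
f 3 5 1
f 2 8 4
f 6 2 5
f 6 8 2
f 4 8 3
f 7 5 3
f 3 8 7
f 7 6 5
f 8 6 7
f 10 9 12
f 10 12 11
f 12 9 13
f 12 13 11
f 13 9 14
f 13 14 11
f 14 9 15
f 14 15 11
f 15 9 16
f 15 16 11
f 16 9 17
f 16 17 11
f 17 9 18
f 17 18 11
f 18 9 19
f 18 19 11
f 19 9 20
f 19 20 11
f 20 9 21
f 20 21 11
f 21 9 22
f 21 22 11
f 22 9 10
f 22 10 11
f 24 26 23
f 27 24 23
f 23 26 25
f 25 27 23
f 24 30 26
f 28 24 27
f 28 30 24
f 26 30 25
f 29 27 25
f 25 30 29
f 29 28 27
f 30 28 29



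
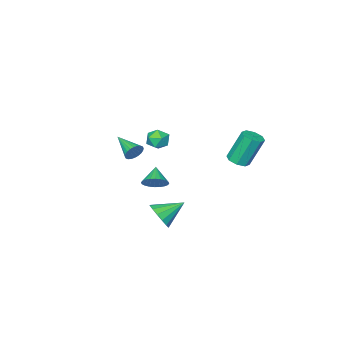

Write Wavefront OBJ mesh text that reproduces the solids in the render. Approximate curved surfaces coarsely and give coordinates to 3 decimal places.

v 3.2 2.67 0.918
v 3.708 2.235 0.956
v 2.64 2.07 1.542
v 3.762 2.393 1.156
v 3.73 2.594 1.321
v 3.617 2.806 1.424
v 3.441 2.998 1.45
v 3.228 3.139 1.395
v 3.011 3.209 1.268
v 2.823 3.197 1.087
v 2.691 3.105 0.881
v 2.638 2.946 0.68
v 2.669 2.745 0.516
v 2.782 2.533 0.412
v 2.958 2.342 0.386
v 3.171 2.2 0.441
v 3.388 2.13 0.569
v 3.577 2.142 0.749
v -3.417 1.353 -0.655
v -3.055 0.887 -0.407
v -3.68 1.322 1.323
v -4.043 1.787 1.075
v -2.819 1.316 -0.43
v -3.445 1.751 1.3
v -2.934 1.767 -0.584
v -3.56 2.201 1.145
v -3.332 1.974 -0.78
v -3.958 2.409 0.949
v -3.78 1.818 -0.903
v -4.405 2.253 0.827
v -4.015 1.389 -0.88
v -4.641 1.824 0.85
v -3.9 0.939 -0.725
v -4.526 1.373 1.004
v -3.502 0.731 -0.529
v -4.128 1.166 1.2
v 1.993 -0.324 1.258
v 2.258 -0.493 0.806
v 1.887 -1.736 1.722
v 2.422 -0.461 0.941
v 2.52 -0.408 1.124
v 2.539 -0.342 1.328
v 2.474 -0.274 1.521
v 2.336 -0.213 1.673
v 2.146 -0.169 1.763
v 1.932 -0.149 1.775
v 1.728 -0.155 1.709
v 1.565 -0.188 1.574
v 1.466 -0.24 1.391
v 1.448 -0.306 1.187
v 1.513 -0.374 0.995
v 1.651 -0.435 0.842
v 1.841 -0.479 0.752
v 2.054 -0.499 0.74
v 2.254 1.835 -2.222
v 2.745 2.254 -1.685
v 1.046 2.325 -1.498
v 2.666 2.535 -2.007
v 2.476 2.628 -2.387
v 2.227 2.509 -2.722
v 1.985 2.21 -2.924
v 1.814 1.81 -2.937
v 1.762 1.417 -2.759
v 1.841 1.136 -2.437
v 2.031 1.042 -2.057
v 2.28 1.161 -1.721
v 2.523 1.461 -1.52
v 2.693 1.861 -1.506
v -1.274 -2.069 0.273
v -0.967 -2.254 -0.334
v -1.973 -2.966 0.194
v -1.666 -3.151 -0.413
v -1.31 -3.206 0.192
v -0.878 -2.651 0.241
v -2.062 -2.569 -0.381
v -1.63 -2.014 -0.332
v -1.454 -2.563 -0.738
v -0.99 -2.956 -0.384
v -1.95 -2.264 0.244
v -1.486 -2.657 0.598
f 2 1 4
f 2 4 3
f 4 1 5
f 4 5 3
f 5 1 6
f 5 6 3
f 6 1 7
f 6 7 3
f 7 1 8
f 7 8 3
f 8 1 9
f 8 9 3
f 9 1 10
f 9 10 3
f 10 1 11
f 10 11 3
f 11 1 12
f 11 12 3
f 12 1 13
f 12 13 3
f 13 1 14
f 13 14 3
f 14 1 15
f 14 15 3
f 15 1 16
f 15 16 3
f 16 1 17
f 16 17 3
f 17 1 18
f 17 18 3
f 18 1 2
f 18 2 3
f 20 19 23
f 20 23 21
f 21 23 24
f 21 24 22
f 23 19 25
f 23 25 24
f 24 25 26
f 24 26 22
f 25 19 27
f 25 27 26
f 26 27 28
f 26 28 22
f 27 19 29
f 27 29 28
f 28 29 30
f 28 30 22
f 29 19 31
f 29 31 30
f 30 31 32
f 30 32 22
f 31 19 33
f 31 33 32
f 32 33 34
f 32 34 22
f 33 19 35
f 33 35 34
f 34 35 36
f 34 36 22
f 35 19 20
f 35 20 36
f 36 20 21
f 36 21 22
f 38 37 40
f 38 40 39
f 40 37 41
f 40 41 39
f 41 37 42
f 41 42 39
f 42 37 43
f 42 43 39
f 43 37 44
f 43 44 39
f 44 37 45
f 44 45 39
f 45 37 46
f 45 46 39
f 46 37 47
f 46 47 39
f 47 37 48
f 47 48 39
f 48 37 49
f 48 49 39
f 49 37 50
f 49 50 39
f 50 37 51
f 50 51 39
f 51 37 52
f 51 52 39
f 52 37 53
f 52 53 39
f 53 37 54
f 53 54 39
f 54 37 38
f 54 38 39
f 56 55 58
f 56 58 57
f 58 55 59
f 58 59 57
f 59 55 60
f 59 60 57
f 60 55 61
f 60 61 57
f 61 55 62
f 61 62 57
f 62 55 63
f 62 63 57
f 63 55 64
f 63 64 57
f 64 55 65
f 64 65 57
f 65 55 66
f 65 66 57
f 66 55 67
f 66 67 57
f 67 55 68
f 67 68 57
f 68 55 56
f 68 56 57
f 69 80 74
f 69 74 70
f 69 70 76
f 69 76 79
f 69 79 80
f 70 74 78
f 74 80 73
f 80 79 71
f 79 76 75
f 76 70 77
f 72 78 73
f 72 73 71
f 72 71 75
f 72 75 77
f 72 77 78
f 73 78 74
f 71 73 80
f 75 71 79
f 77 75 76
f 78 77 70



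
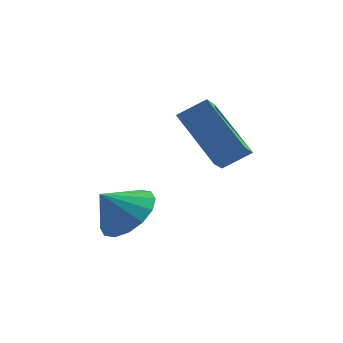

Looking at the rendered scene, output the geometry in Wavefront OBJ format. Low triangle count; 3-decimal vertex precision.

v -2.015 -3.375 0.283
v -1.341 -4.158 0.408
v -2.705 -3.825 1.197
v -1.164 -3.768 0.734
v -1.214 -3.273 0.939
v -1.479 -2.805 0.969
v -1.888 -2.49 0.815
v -2.33 -2.413 0.518
v -2.688 -2.593 0.159
v -2.866 -2.983 -0.167
v -2.815 -3.478 -0.372
v -2.55 -3.945 -0.402
v -2.142 -4.26 -0.248
v -1.699 -4.338 0.048
v 0.453 -3.117 2.472
v -0.922 -2.104 3.81
v 0.503 -2.361 1.951
v -0.871 -1.348 3.289
v 1.271 -2.772 3.051
v -0.103 -1.759 4.389
v 1.322 -2.016 2.53
v -0.053 -1.003 3.868
f 2 1 4
f 2 4 3
f 4 1 5
f 4 5 3
f 5 1 6
f 5 6 3
f 6 1 7
f 6 7 3
f 7 1 8
f 7 8 3
f 8 1 9
f 8 9 3
f 9 1 10
f 9 10 3
f 10 1 11
f 10 11 3
f 11 1 12
f 11 12 3
f 12 1 13
f 12 13 3
f 13 1 14
f 13 14 3
f 14 1 2
f 14 2 3
f 16 18 15
f 19 16 15
f 15 18 17
f 17 19 15
f 16 22 18
f 20 16 19
f 20 22 16
f 18 22 17
f 21 19 17
f 17 22 21
f 21 20 19
f 22 20 21



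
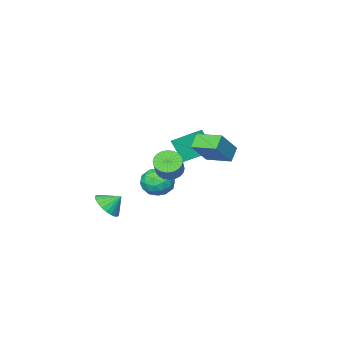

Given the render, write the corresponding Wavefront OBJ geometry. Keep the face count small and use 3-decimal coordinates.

v 3.184 -1.915 -3.739
v 3.803 -1.13 -3.738
v 2.536 -1.405 -2.981
v 3.553 -1.029 -4.02
v 3.247 -1.063 -4.259
v 2.931 -1.227 -4.419
v 2.654 -1.496 -4.475
v 2.457 -1.828 -4.42
v 2.371 -2.174 -4.26
v 2.409 -2.48 -4.022
v 2.565 -2.7 -3.74
v 2.815 -2.801 -3.458
v 3.121 -2.767 -3.219
v 3.437 -2.603 -3.059
v 3.715 -2.335 -3.002
v 3.911 -2.002 -3.058
v 3.997 -1.656 -3.217
v 3.959 -1.35 -3.456
v -2.584 -3.052 -3.98
v -1.661 -2.559 -4.362
v -1.579 -4.341 -3.218
v -0.656 -3.848 -3.6
v -1.257 -3.36 -2.798
v -1.878 -2.564 -3.269
v -1.362 -4.336 -4.311
v -1.983 -3.54 -4.782
v -0.905 -3.352 -4.567
v -0.841 -2.749 -3.632
v -2.399 -4.151 -3.948
v -2.335 -3.548 -3.013
v -2.211 -2.692 -4.238
v -1.029 -4.208 -3.342
v -1.383 -3.921 -2.87
v -0.84 -3.631 -3.095
v -2.339 -2.695 -3.596
v -1.796 -2.405 -3.82
v -1.559 -2.876 -2.901
v -1.444 -4.495 -3.76
v -0.901 -4.205 -3.984
v -2.4 -3.269 -4.485
v -1.857 -2.979 -4.71
v -1.681 -4.024 -4.679
v -1.224 -2.869 -4.583
v -0.633 -3.626 -4.135
v -1.048 -3.914 -4.553
v -1.413 -3.445 -4.83
v -1.186 -2.514 -4.033
v -0.595 -3.272 -3.585
v -0.949 -2.985 -3.114
v -1.314 -2.517 -3.391
v -0.742 -2.981 -4.153
v -2.645 -3.628 -3.995
v -2.054 -4.386 -3.547
v -1.926 -4.383 -4.189
v -2.291 -3.915 -4.466
v -2.607 -3.274 -3.445
v -2.016 -4.031 -2.997
v -1.827 -3.455 -2.75
v -2.192 -2.986 -3.027
v -2.498 -3.919 -3.427
v -3.575 -2.746 -2.185
v -3.41 -3.71 -0.734
v -4.213 -1.325 -1.168
v -4.047 -2.29 0.283
v -2.753 -2.45 -2.083
v -2.587 -3.415 -0.632
v -3.39 -1.03 -1.066
v -3.225 -1.994 0.385
v 0.124 3.272 0.972
v -0.564 2.908 1.676
v -0.429 4.776 1.208
v -1.117 4.412 1.912
v 1.417 3.528 2.368
v 0.729 3.164 3.072
v 0.864 5.032 2.604
v 0.176 4.668 3.308
v 0.116 -0.023 -0.944
v 0.836 -0.374 -1.198
v 1.683 0.533 -0.051
v 0.964 0.883 0.204
v 0.82 -0.111 -1.394
v 1.667 0.796 -0.247
v 0.697 0.165 -1.521
v 1.544 1.071 -0.374
v 0.485 0.412 -1.56
v 1.333 1.319 -0.413
v 0.218 0.593 -1.505
v 1.065 1.5 -0.358
v -0.066 0.68 -1.365
v 0.782 1.587 -0.218
v -0.321 0.66 -1.161
v 0.526 1.567 -0.014
v -0.51 0.536 -0.923
v 0.337 1.443 0.224
v -0.603 0.327 -0.689
v 0.244 1.234 0.458
v -0.587 0.064 -0.493
v 0.26 0.971 0.654
v -0.464 -0.211 -0.366
v 0.383 0.695 0.781
v -0.253 -0.459 -0.327
v 0.595 0.448 0.82
v 0.015 -0.64 -0.382
v 0.862 0.267 0.765
v 0.298 -0.727 -0.522
v 1.146 0.18 0.625
v 0.554 -0.707 -0.726
v 1.401 0.2 0.421
v 0.743 -0.583 -0.964
v 1.59 0.324 0.183
f 2 1 4
f 2 4 3
f 4 1 5
f 4 5 3
f 5 1 6
f 5 6 3
f 6 1 7
f 6 7 3
f 7 1 8
f 7 8 3
f 8 1 9
f 8 9 3
f 9 1 10
f 9 10 3
f 10 1 11
f 10 11 3
f 11 1 12
f 11 12 3
f 12 1 13
f 12 13 3
f 13 1 14
f 13 14 3
f 14 1 15
f 14 15 3
f 15 1 16
f 15 16 3
f 16 1 17
f 16 17 3
f 17 1 18
f 17 18 3
f 18 1 2
f 18 2 3
f 19 56 35
f 56 30 59
f 35 59 24
f 56 59 35
f 19 35 31
f 35 24 36
f 31 36 20
f 35 36 31
f 19 31 40
f 31 20 41
f 40 41 26
f 31 41 40
f 19 40 52
f 40 26 55
f 52 55 29
f 40 55 52
f 19 52 56
f 52 29 60
f 56 60 30
f 52 60 56
f 20 36 47
f 36 24 50
f 47 50 28
f 36 50 47
f 24 59 37
f 59 30 58
f 37 58 23
f 59 58 37
f 30 60 57
f 60 29 53
f 57 53 21
f 60 53 57
f 29 55 54
f 55 26 42
f 54 42 25
f 55 42 54
f 26 41 46
f 41 20 43
f 46 43 27
f 41 43 46
f 22 48 34
f 48 28 49
f 34 49 23
f 48 49 34
f 22 34 32
f 34 23 33
f 32 33 21
f 34 33 32
f 22 32 39
f 32 21 38
f 39 38 25
f 32 38 39
f 22 39 44
f 39 25 45
f 44 45 27
f 39 45 44
f 22 44 48
f 44 27 51
f 48 51 28
f 44 51 48
f 23 49 37
f 49 28 50
f 37 50 24
f 49 50 37
f 21 33 57
f 33 23 58
f 57 58 30
f 33 58 57
f 25 38 54
f 38 21 53
f 54 53 29
f 38 53 54
f 27 45 46
f 45 25 42
f 46 42 26
f 45 42 46
f 28 51 47
f 51 27 43
f 47 43 20
f 51 43 47
f 62 64 61
f 65 62 61
f 61 64 63
f 63 65 61
f 62 68 64
f 66 62 65
f 66 68 62
f 64 68 63
f 67 65 63
f 63 68 67
f 67 66 65
f 68 66 67
f 70 72 69
f 73 70 69
f 69 72 71
f 71 73 69
f 70 76 72
f 74 70 73
f 74 76 70
f 72 76 71
f 75 73 71
f 71 76 75
f 75 74 73
f 76 74 75
f 78 77 81
f 78 81 79
f 79 81 82
f 79 82 80
f 81 77 83
f 81 83 82
f 82 83 84
f 82 84 80
f 83 77 85
f 83 85 84
f 84 85 86
f 84 86 80
f 85 77 87
f 85 87 86
f 86 87 88
f 86 88 80
f 87 77 89
f 87 89 88
f 88 89 90
f 88 90 80
f 89 77 91
f 89 91 90
f 90 91 92
f 90 92 80
f 91 77 93
f 91 93 92
f 92 93 94
f 92 94 80
f 93 77 95
f 93 95 94
f 94 95 96
f 94 96 80
f 95 77 97
f 95 97 96
f 96 97 98
f 96 98 80
f 97 77 99
f 97 99 98
f 98 99 100
f 98 100 80
f 99 77 101
f 99 101 100
f 100 101 102
f 100 102 80
f 101 77 103
f 101 103 102
f 102 103 104
f 102 104 80
f 103 77 105
f 103 105 104
f 104 105 106
f 104 106 80
f 105 77 107
f 105 107 106
f 106 107 108
f 106 108 80
f 107 77 109
f 107 109 108
f 108 109 110
f 108 110 80
f 109 77 78
f 109 78 110
f 110 78 79
f 110 79 80



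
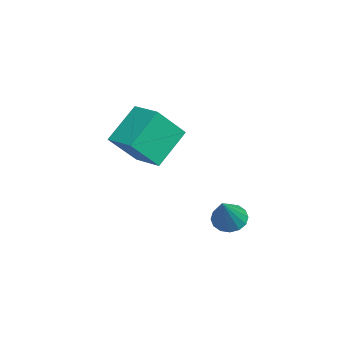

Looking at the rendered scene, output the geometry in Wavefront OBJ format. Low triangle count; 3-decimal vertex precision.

v 0.935 -0.235 -2.46
v 1.356 -0.664 -2.941
v 2.245 -0.745 -0.86
v 1.518 -0.301 -2.959
v 1.524 0.08 -2.842
v 1.373 0.377 -2.623
v 1.103 0.509 -2.361
v 0.789 0.442 -2.125
v 0.514 0.194 -1.979
v 0.352 -0.17 -1.962
v 0.346 -0.551 -2.078
v 0.497 -0.848 -2.297
v 0.767 -0.98 -2.559
v 1.081 -0.913 -2.795
v -4.666 -2.296 0.259
v -4.061 -3.555 1.827
v -3.427 -1.47 0.444
v -2.823 -2.729 2.013
v -3.617 -3.551 -1.153
v -3.013 -4.81 0.416
v -2.379 -2.725 -0.967
v -1.774 -3.984 0.601
f 2 1 4
f 2 4 3
f 4 1 5
f 4 5 3
f 5 1 6
f 5 6 3
f 6 1 7
f 6 7 3
f 7 1 8
f 7 8 3
f 8 1 9
f 8 9 3
f 9 1 10
f 9 10 3
f 10 1 11
f 10 11 3
f 11 1 12
f 11 12 3
f 12 1 13
f 12 13 3
f 13 1 14
f 13 14 3
f 14 1 2
f 14 2 3
f 16 18 15
f 19 16 15
f 15 18 17
f 17 19 15
f 16 22 18
f 20 16 19
f 20 22 16
f 18 22 17
f 21 19 17
f 17 22 21
f 21 20 19
f 22 20 21



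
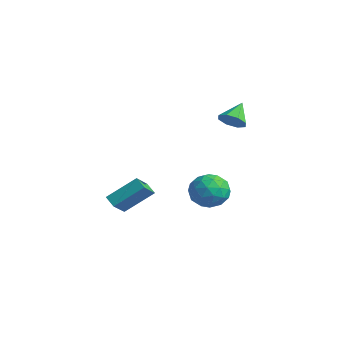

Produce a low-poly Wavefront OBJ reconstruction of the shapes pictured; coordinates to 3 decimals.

v -2.382 2.834 1.229
v -1.646 3.215 1.26
v -2.938 3.826 2.191
v -2.021 3.448 0.804
v -2.608 3.321 0.596
v -3.062 2.909 0.759
v -3.119 2.452 1.197
v -2.744 2.219 1.654
v -2.157 2.346 1.862
v -1.702 2.759 1.699
v -3.138 2.971 -3.767
v -2.127 2.519 -4.252
v -3.853 1.161 -3.568
v -2.842 0.709 -4.053
v -2.811 1.22 -2.958
v -2.369 2.339 -3.081
v -3.611 1.341 -4.739
v -3.169 2.46 -4.862
v -2.42 1.511 -4.853
v -1.925 1.436 -3.752
v -4.055 2.244 -4.068
v -3.56 2.169 -2.967
v -2.57 2.904 -4.027
v -3.41 0.776 -3.793
v -3.392 1.077 -3.15
v -2.798 0.811 -3.435
v -2.712 2.798 -3.338
v -2.117 2.532 -3.624
v -2.519 1.769 -2.863
v -3.863 1.148 -4.196
v -3.268 0.882 -4.482
v -3.182 2.869 -4.385
v -2.588 2.603 -4.67
v -3.461 1.911 -4.957
v -2.148 2.046 -4.665
v -2.568 0.982 -4.549
v -3.02 1.354 -4.952
v -2.76 2.011 -5.024
v -1.857 2.002 -4.018
v -2.277 0.938 -3.902
v -2.258 1.238 -3.258
v -1.999 1.896 -3.33
v -2.029 1.41 -4.372
v -3.703 2.742 -3.918
v -4.123 1.678 -3.802
v -3.981 1.784 -4.49
v -3.722 2.442 -4.562
v -3.412 2.698 -3.271
v -3.832 1.634 -3.155
v -3.22 1.669 -2.796
v -2.96 2.326 -2.868
v -3.951 2.27 -3.448
v -2.133 -4.875 -2.458
v -1.538 -3.42 -1.222
v -2.675 -3.953 -3.282
v -2.08 -2.498 -2.046
v -1.44 -4.822 -2.854
v -0.845 -3.367 -1.618
v -1.982 -3.9 -3.678
v -1.387 -2.445 -2.442
f 2 1 4
f 2 4 3
f 4 1 5
f 4 5 3
f 5 1 6
f 5 6 3
f 6 1 7
f 6 7 3
f 7 1 8
f 7 8 3
f 8 1 9
f 8 9 3
f 9 1 10
f 9 10 3
f 10 1 2
f 10 2 3
f 11 48 27
f 48 22 51
f 27 51 16
f 48 51 27
f 11 27 23
f 27 16 28
f 23 28 12
f 27 28 23
f 11 23 32
f 23 12 33
f 32 33 18
f 23 33 32
f 11 32 44
f 32 18 47
f 44 47 21
f 32 47 44
f 11 44 48
f 44 21 52
f 48 52 22
f 44 52 48
f 12 28 39
f 28 16 42
f 39 42 20
f 28 42 39
f 16 51 29
f 51 22 50
f 29 50 15
f 51 50 29
f 22 52 49
f 52 21 45
f 49 45 13
f 52 45 49
f 21 47 46
f 47 18 34
f 46 34 17
f 47 34 46
f 18 33 38
f 33 12 35
f 38 35 19
f 33 35 38
f 14 40 26
f 40 20 41
f 26 41 15
f 40 41 26
f 14 26 24
f 26 15 25
f 24 25 13
f 26 25 24
f 14 24 31
f 24 13 30
f 31 30 17
f 24 30 31
f 14 31 36
f 31 17 37
f 36 37 19
f 31 37 36
f 14 36 40
f 36 19 43
f 40 43 20
f 36 43 40
f 15 41 29
f 41 20 42
f 29 42 16
f 41 42 29
f 13 25 49
f 25 15 50
f 49 50 22
f 25 50 49
f 17 30 46
f 30 13 45
f 46 45 21
f 30 45 46
f 19 37 38
f 37 17 34
f 38 34 18
f 37 34 38
f 20 43 39
f 43 19 35
f 39 35 12
f 43 35 39
f 54 56 53
f 57 54 53
f 53 56 55
f 55 57 53
f 54 60 56
f 58 54 57
f 58 60 54
f 56 60 55
f 59 57 55
f 55 60 59
f 59 58 57
f 60 58 59



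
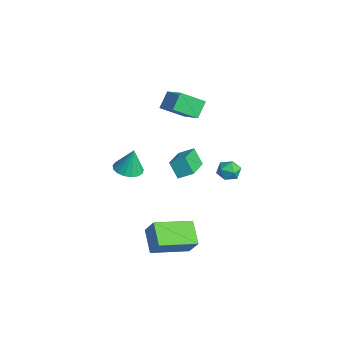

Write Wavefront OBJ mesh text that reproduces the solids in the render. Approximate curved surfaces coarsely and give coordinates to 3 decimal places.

v -1.79 -3.682 -1.533
v -1.264 -3.101 -1.695
v -1.67 -3.398 -0.127
v -1.603 -2.923 -1.703
v -1.984 -2.918 -1.671
v -2.321 -3.089 -1.608
v -2.537 -3.395 -1.528
v -2.581 -3.767 -1.449
v -2.444 -4.12 -1.389
v -2.157 -4.372 -1.363
v -1.786 -4.466 -1.375
v -1.416 -4.381 -1.424
v -1.132 -4.135 -1.498
v -0.998 -3.786 -1.58
v -1.046 -3.413 -1.651
v -2.034 -1.384 -1.879
v -1.689 -0.655 -1.456
v -3.572 -0.28 -2.524
v -3.226 0.449 -2.102
v -1.474 -1.129 -2.778
v -1.128 -0.4 -2.356
v -3.011 -0.025 -3.424
v -2.666 0.704 -3.001
v 3.36 -4.421 -3.884
v 2.147 -4.238 -3.148
v 3.386 -2.403 -4.343
v 2.173 -2.22 -3.607
v 4.007 -4.2 -2.873
v 2.794 -4.017 -2.137
v 4.033 -2.182 -3.332
v 2.82 -1.999 -2.596
v -4.3 -0.618 1.89
v -2.638 -0.526 2.846
v -3.949 0.598 1.162
v -2.286 0.69 2.118
v -3.814 -1.23 1.102
v -2.151 -1.138 2.058
v -3.462 -0.014 0.374
v -1.8 0.078 1.33
v 1.305 0.905 -0.797
v 1.707 0.989 -0.263
v 1.293 -0.169 -0.617
v 1.695 -0.085 -0.083
v 1.059 0.137 -0.065
v 1.067 0.8 -0.176
v 1.933 0.02 -0.704
v 1.941 0.683 -0.815
v 2.095 0.442 -0.206
v 1.555 0.515 0.189
v 1.445 0.305 -1.069
v 0.905 0.378 -0.674
f 2 1 4
f 2 4 3
f 4 1 5
f 4 5 3
f 5 1 6
f 5 6 3
f 6 1 7
f 6 7 3
f 7 1 8
f 7 8 3
f 8 1 9
f 8 9 3
f 9 1 10
f 9 10 3
f 10 1 11
f 10 11 3
f 11 1 12
f 11 12 3
f 12 1 13
f 12 13 3
f 13 1 14
f 13 14 3
f 14 1 15
f 14 15 3
f 15 1 2
f 15 2 3
f 17 19 16
f 20 17 16
f 16 19 18
f 18 20 16
f 17 23 19
f 21 17 20
f 21 23 17
f 19 23 18
f 22 20 18
f 18 23 22
f 22 21 20
f 23 21 22
f 25 27 24
f 28 25 24
f 24 27 26
f 26 28 24
f 25 31 27
f 29 25 28
f 29 31 25
f 27 31 26
f 30 28 26
f 26 31 30
f 30 29 28
f 31 29 30
f 33 35 32
f 36 33 32
f 32 35 34
f 34 36 32
f 33 39 35
f 37 33 36
f 37 39 33
f 35 39 34
f 38 36 34
f 34 39 38
f 38 37 36
f 39 37 38
f 40 51 45
f 40 45 41
f 40 41 47
f 40 47 50
f 40 50 51
f 41 45 49
f 45 51 44
f 51 50 42
f 50 47 46
f 47 41 48
f 43 49 44
f 43 44 42
f 43 42 46
f 43 46 48
f 43 48 49
f 44 49 45
f 42 44 51
f 46 42 50
f 48 46 47
f 49 48 41



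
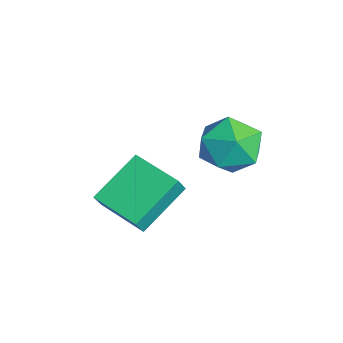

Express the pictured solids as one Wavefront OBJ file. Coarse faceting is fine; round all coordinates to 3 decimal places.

v 2.037 -4.086 -4.556
v 1.139 -2.598 -3.527
v 3.481 -3.053 -4.79
v 2.583 -1.565 -3.761
v 2.357 -4.375 -3.859
v 1.459 -2.887 -2.83
v 3.801 -3.342 -4.093
v 2.903 -1.854 -3.064
v 2.62 0.698 -2.319
v 3.649 0.334 -1.971
v 1.831 -0.794 -1.549
v 2.86 -1.158 -1.201
v 2.392 -0.225 -0.727
v 2.879 0.697 -1.203
v 2.601 -1.157 -2.317
v 3.088 -0.235 -2.793
v 3.637 -0.812 -1.969
v 3.508 -0.237 -0.987
v 1.972 -0.223 -2.533
v 1.843 0.352 -1.551
f 2 4 1
f 5 2 1
f 1 4 3
f 3 5 1
f 2 8 4
f 6 2 5
f 6 8 2
f 4 8 3
f 7 5 3
f 3 8 7
f 7 6 5
f 8 6 7
f 9 20 14
f 9 14 10
f 9 10 16
f 9 16 19
f 9 19 20
f 10 14 18
f 14 20 13
f 20 19 11
f 19 16 15
f 16 10 17
f 12 18 13
f 12 13 11
f 12 11 15
f 12 15 17
f 12 17 18
f 13 18 14
f 11 13 20
f 15 11 19
f 17 15 16
f 18 17 10



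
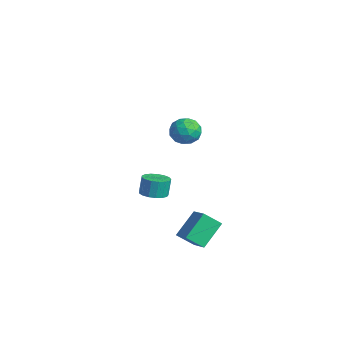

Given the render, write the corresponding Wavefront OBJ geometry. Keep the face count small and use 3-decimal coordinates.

v 0.522 1.669 3.718
v 0.976 1.936 4.616
v 1.984 1.044 3.164
v 2.438 1.311 4.062
v 1.734 0.545 4.043
v 0.83 0.931 4.385
v 2.13 2.049 3.395
v 1.226 2.435 3.737
v 1.97 2.17 4.416
v 1.725 1.241 4.816
v 1.235 1.739 2.964
v 0.99 0.81 3.364
v 0.62 1.857 4.216
v 2.34 1.123 3.564
v 1.925 0.673 3.553
v 2.192 0.829 4.081
v 0.534 1.267 4.08
v 0.801 1.424 4.608
v 1.247 0.606 4.271
v 2.159 1.556 3.172
v 2.426 1.713 3.7
v 0.768 2.151 3.699
v 1.035 2.307 4.227
v 1.713 2.374 3.509
v 1.472 2.152 4.626
v 2.332 1.785 4.3
v 2.15 2.218 3.908
v 1.619 2.445 4.11
v 1.328 1.606 4.861
v 2.187 1.239 4.535
v 1.773 0.789 4.524
v 1.242 1.016 4.726
v 1.912 1.744 4.744
v 0.773 1.741 3.245
v 1.632 1.374 2.919
v 1.718 1.964 3.054
v 1.187 2.191 3.256
v 0.628 1.195 3.48
v 1.488 0.828 3.154
v 1.341 0.535 3.67
v 0.81 0.762 3.872
v 1.048 1.236 3.036
v 2.678 1.54 -5.313
v 2.317 0.511 -4.403
v 2.094 2.974 -3.924
v 1.734 1.945 -3.014
v 4.066 1.555 -4.746
v 3.706 0.526 -3.836
v 3.483 2.989 -3.357
v 3.122 1.96 -2.447
v -3.893 1.727 -4.442
v -3.217 1.108 -4.236
v -3.371 1.373 -2.932
v -4.047 1.993 -3.138
v -2.995 1.496 -4.289
v -3.149 1.761 -2.984
v -2.979 1.936 -4.376
v -3.133 2.202 -3.072
v -3.172 2.33 -4.479
v -3.326 2.595 -3.175
v -3.53 2.585 -4.574
v -3.685 2.85 -3.269
v -3.972 2.643 -4.638
v -4.126 2.909 -3.333
v -4.395 2.492 -4.657
v -4.55 2.758 -3.353
v -4.703 2.166 -4.627
v -4.858 2.431 -3.323
v -4.826 1.739 -4.555
v -4.98 2.004 -3.251
v -4.735 1.31 -4.457
v -4.889 1.575 -3.153
v -4.451 0.976 -4.355
v -4.605 1.241 -3.051
v -4.039 0.814 -4.274
v -4.193 1.079 -2.969
v -3.593 0.862 -4.231
v -3.748 1.127 -2.926
f 1 38 17
f 38 12 41
f 17 41 6
f 38 41 17
f 1 17 13
f 17 6 18
f 13 18 2
f 17 18 13
f 1 13 22
f 13 2 23
f 22 23 8
f 13 23 22
f 1 22 34
f 22 8 37
f 34 37 11
f 22 37 34
f 1 34 38
f 34 11 42
f 38 42 12
f 34 42 38
f 2 18 29
f 18 6 32
f 29 32 10
f 18 32 29
f 6 41 19
f 41 12 40
f 19 40 5
f 41 40 19
f 12 42 39
f 42 11 35
f 39 35 3
f 42 35 39
f 11 37 36
f 37 8 24
f 36 24 7
f 37 24 36
f 8 23 28
f 23 2 25
f 28 25 9
f 23 25 28
f 4 30 16
f 30 10 31
f 16 31 5
f 30 31 16
f 4 16 14
f 16 5 15
f 14 15 3
f 16 15 14
f 4 14 21
f 14 3 20
f 21 20 7
f 14 20 21
f 4 21 26
f 21 7 27
f 26 27 9
f 21 27 26
f 4 26 30
f 26 9 33
f 30 33 10
f 26 33 30
f 5 31 19
f 31 10 32
f 19 32 6
f 31 32 19
f 3 15 39
f 15 5 40
f 39 40 12
f 15 40 39
f 7 20 36
f 20 3 35
f 36 35 11
f 20 35 36
f 9 27 28
f 27 7 24
f 28 24 8
f 27 24 28
f 10 33 29
f 33 9 25
f 29 25 2
f 33 25 29
f 44 46 43
f 47 44 43
f 43 46 45
f 45 47 43
f 44 50 46
f 48 44 47
f 48 50 44
f 46 50 45
f 49 47 45
f 45 50 49
f 49 48 47
f 50 48 49
f 52 51 55
f 52 55 53
f 53 55 56
f 53 56 54
f 55 51 57
f 55 57 56
f 56 57 58
f 56 58 54
f 57 51 59
f 57 59 58
f 58 59 60
f 58 60 54
f 59 51 61
f 59 61 60
f 60 61 62
f 60 62 54
f 61 51 63
f 61 63 62
f 62 63 64
f 62 64 54
f 63 51 65
f 63 65 64
f 64 65 66
f 64 66 54
f 65 51 67
f 65 67 66
f 66 67 68
f 66 68 54
f 67 51 69
f 67 69 68
f 68 69 70
f 68 70 54
f 69 51 71
f 69 71 70
f 70 71 72
f 70 72 54
f 71 51 73
f 71 73 72
f 72 73 74
f 72 74 54
f 73 51 75
f 73 75 74
f 74 75 76
f 74 76 54
f 75 51 77
f 75 77 76
f 76 77 78
f 76 78 54
f 77 51 52
f 77 52 78
f 78 52 53
f 78 53 54



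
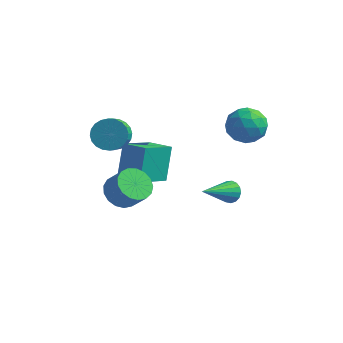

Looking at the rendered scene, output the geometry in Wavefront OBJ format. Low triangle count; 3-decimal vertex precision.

v 2.874 -1.149 -0.083
v 3.311 -1.477 -0.354
v 2.266 -2.791 0.923
v 3.439 -1.376 -0.112
v 3.438 -1.223 0.136
v 3.308 -1.053 0.335
v 3.078 -0.905 0.438
v 2.802 -0.813 0.421
v 2.542 -0.798 0.289
v 2.358 -0.863 0.072
v 2.292 -0.993 -0.181
v 2.36 -1.16 -0.411
v 2.546 -1.323 -0.567
v 2.806 -1.447 -0.611
v 3.082 -1.502 -0.534
v 2.255 2.647 2.386
v 3.087 2.165 2.813
v 1.573 1.135 2.007
v 2.405 0.653 2.434
v 1.726 1.171 3.047
v 2.147 2.106 3.281
v 2.513 1.194 1.539
v 2.934 2.129 1.773
v 3.246 1.267 2.289
v 2.759 1.253 3.221
v 1.901 2.047 1.599
v 1.414 2.033 2.531
v 2.731 2.539 2.633
v 1.929 0.761 2.187
v 1.53 1.066 2.548
v 2.019 0.783 2.799
v 2.178 2.504 2.908
v 2.667 2.221 3.159
v 1.867 1.637 3.296
v 1.993 1.079 1.661
v 2.482 0.796 1.912
v 2.641 2.517 2.021
v 3.13 2.234 2.272
v 2.793 1.663 1.524
v 3.313 1.728 2.576
v 2.912 0.839 2.353
v 2.976 1.157 1.827
v 3.224 1.706 1.965
v 3.027 1.72 3.124
v 2.627 0.831 2.901
v 2.227 1.135 3.261
v 2.475 1.685 3.399
v 3.121 1.192 2.816
v 2.033 2.469 1.919
v 1.633 1.58 1.696
v 2.185 1.615 1.421
v 2.433 2.165 1.559
v 1.748 2.461 2.467
v 1.347 1.572 2.244
v 1.436 1.594 2.855
v 1.684 2.143 2.993
v 1.539 2.108 2.004
v -1.87 -2.676 -0.742
v -1.159 -2.466 -1.304
v -0.339 -2.614 -0.319
v -1.05 -2.824 0.242
v -1.285 -2.072 -1.139
v -0.465 -2.22 -0.155
v -1.545 -1.817 -0.884
v -0.725 -1.964 0.1
v -1.88 -1.758 -0.597
v -1.059 -1.905 0.388
v -2.212 -1.909 -0.342
v -1.392 -2.057 0.642
v -2.466 -2.237 -0.18
v -1.646 -2.384 0.805
v -2.584 -2.665 -0.146
v -1.763 -2.812 0.839
v -2.538 -3.095 -0.249
v -1.717 -3.243 0.736
v -2.339 -3.43 -0.465
v -1.518 -3.578 0.52
v -2.033 -3.592 -0.744
v -1.212 -3.739 0.24
v -1.689 -3.544 -1.023
v -0.869 -3.692 -0.039
v -1.387 -3.297 -1.238
v -0.567 -3.445 -0.254
v -1.196 -2.908 -1.339
v -0.375 -3.056 -0.355
v -2.97 -1.338 1.983
v -2.688 -1.79 1.282
v -2.447 -2.593 1.897
v -2.73 -2.142 2.597
v -2.4 -1.629 1.379
v -2.16 -2.433 1.994
v -2.199 -1.425 1.568
v -1.959 -2.228 2.182
v -2.116 -1.207 1.819
v -1.875 -2.011 2.434
v -2.162 -1.009 2.096
v -1.921 -1.813 2.711
v -2.332 -0.861 2.356
v -2.091 -1.665 2.97
v -2.598 -0.786 2.558
v -2.358 -1.59 3.173
v -2.922 -0.795 2.673
v -2.681 -1.599 3.288
v -3.253 -0.887 2.683
v -3.012 -1.69 3.298
v -3.54 -1.047 2.586
v -3.3 -1.851 3.201
v -3.741 -1.252 2.398
v -3.501 -2.055 3.012
v -3.825 -1.469 2.146
v -3.584 -2.273 2.761
v -3.779 -1.667 1.869
v -3.538 -2.471 2.484
v -3.609 -1.815 1.61
v -3.368 -2.619 2.224
v -3.342 -1.89 1.407
v -3.102 -2.694 2.022
v -3.019 -1.881 1.292
v -2.778 -2.685 1.907
v -4.092 0.962 -3.17
v -4.301 1.965 -1.429
v -3.578 2.726 -4.124
v -3.787 3.729 -2.383
v -2.753 0.731 -2.877
v -2.962 1.734 -1.136
v -2.239 2.495 -3.831
v -2.448 3.498 -2.09
f 2 1 4
f 2 4 3
f 4 1 5
f 4 5 3
f 5 1 6
f 5 6 3
f 6 1 7
f 6 7 3
f 7 1 8
f 7 8 3
f 8 1 9
f 8 9 3
f 9 1 10
f 9 10 3
f 10 1 11
f 10 11 3
f 11 1 12
f 11 12 3
f 12 1 13
f 12 13 3
f 13 1 14
f 13 14 3
f 14 1 15
f 14 15 3
f 15 1 2
f 15 2 3
f 16 53 32
f 53 27 56
f 32 56 21
f 53 56 32
f 16 32 28
f 32 21 33
f 28 33 17
f 32 33 28
f 16 28 37
f 28 17 38
f 37 38 23
f 28 38 37
f 16 37 49
f 37 23 52
f 49 52 26
f 37 52 49
f 16 49 53
f 49 26 57
f 53 57 27
f 49 57 53
f 17 33 44
f 33 21 47
f 44 47 25
f 33 47 44
f 21 56 34
f 56 27 55
f 34 55 20
f 56 55 34
f 27 57 54
f 57 26 50
f 54 50 18
f 57 50 54
f 26 52 51
f 52 23 39
f 51 39 22
f 52 39 51
f 23 38 43
f 38 17 40
f 43 40 24
f 38 40 43
f 19 45 31
f 45 25 46
f 31 46 20
f 45 46 31
f 19 31 29
f 31 20 30
f 29 30 18
f 31 30 29
f 19 29 36
f 29 18 35
f 36 35 22
f 29 35 36
f 19 36 41
f 36 22 42
f 41 42 24
f 36 42 41
f 19 41 45
f 41 24 48
f 45 48 25
f 41 48 45
f 20 46 34
f 46 25 47
f 34 47 21
f 46 47 34
f 18 30 54
f 30 20 55
f 54 55 27
f 30 55 54
f 22 35 51
f 35 18 50
f 51 50 26
f 35 50 51
f 24 42 43
f 42 22 39
f 43 39 23
f 42 39 43
f 25 48 44
f 48 24 40
f 44 40 17
f 48 40 44
f 59 58 62
f 59 62 60
f 60 62 63
f 60 63 61
f 62 58 64
f 62 64 63
f 63 64 65
f 63 65 61
f 64 58 66
f 64 66 65
f 65 66 67
f 65 67 61
f 66 58 68
f 66 68 67
f 67 68 69
f 67 69 61
f 68 58 70
f 68 70 69
f 69 70 71
f 69 71 61
f 70 58 72
f 70 72 71
f 71 72 73
f 71 73 61
f 72 58 74
f 72 74 73
f 73 74 75
f 73 75 61
f 74 58 76
f 74 76 75
f 75 76 77
f 75 77 61
f 76 58 78
f 76 78 77
f 77 78 79
f 77 79 61
f 78 58 80
f 78 80 79
f 79 80 81
f 79 81 61
f 80 58 82
f 80 82 81
f 81 82 83
f 81 83 61
f 82 58 84
f 82 84 83
f 83 84 85
f 83 85 61
f 84 58 59
f 84 59 85
f 85 59 60
f 85 60 61
f 87 86 90
f 87 90 88
f 88 90 91
f 88 91 89
f 90 86 92
f 90 92 91
f 91 92 93
f 91 93 89
f 92 86 94
f 92 94 93
f 93 94 95
f 93 95 89
f 94 86 96
f 94 96 95
f 95 96 97
f 95 97 89
f 96 86 98
f 96 98 97
f 97 98 99
f 97 99 89
f 98 86 100
f 98 100 99
f 99 100 101
f 99 101 89
f 100 86 102
f 100 102 101
f 101 102 103
f 101 103 89
f 102 86 104
f 102 104 103
f 103 104 105
f 103 105 89
f 104 86 106
f 104 106 105
f 105 106 107
f 105 107 89
f 106 86 108
f 106 108 107
f 107 108 109
f 107 109 89
f 108 86 110
f 108 110 109
f 109 110 111
f 109 111 89
f 110 86 112
f 110 112 111
f 111 112 113
f 111 113 89
f 112 86 114
f 112 114 113
f 113 114 115
f 113 115 89
f 114 86 116
f 114 116 115
f 115 116 117
f 115 117 89
f 116 86 118
f 116 118 117
f 117 118 119
f 117 119 89
f 118 86 87
f 118 87 119
f 119 87 88
f 119 88 89
f 121 123 120
f 124 121 120
f 120 123 122
f 122 124 120
f 121 127 123
f 125 121 124
f 125 127 121
f 123 127 122
f 126 124 122
f 122 127 126
f 126 125 124
f 127 125 126

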